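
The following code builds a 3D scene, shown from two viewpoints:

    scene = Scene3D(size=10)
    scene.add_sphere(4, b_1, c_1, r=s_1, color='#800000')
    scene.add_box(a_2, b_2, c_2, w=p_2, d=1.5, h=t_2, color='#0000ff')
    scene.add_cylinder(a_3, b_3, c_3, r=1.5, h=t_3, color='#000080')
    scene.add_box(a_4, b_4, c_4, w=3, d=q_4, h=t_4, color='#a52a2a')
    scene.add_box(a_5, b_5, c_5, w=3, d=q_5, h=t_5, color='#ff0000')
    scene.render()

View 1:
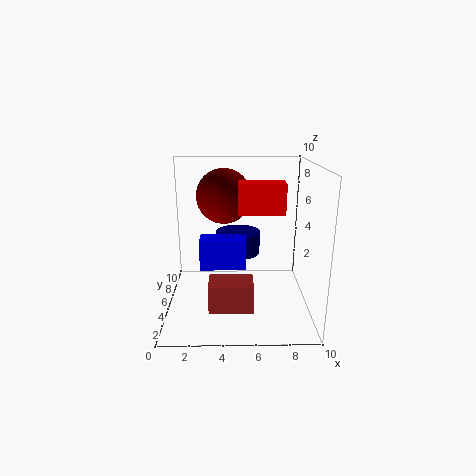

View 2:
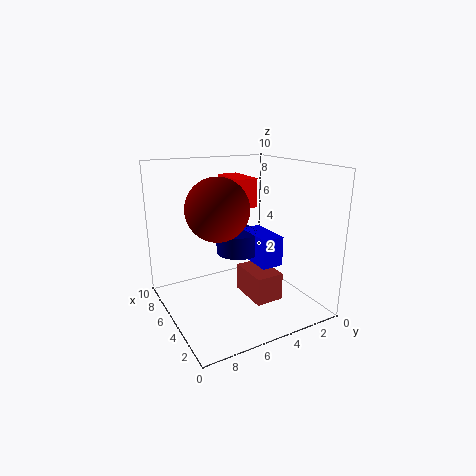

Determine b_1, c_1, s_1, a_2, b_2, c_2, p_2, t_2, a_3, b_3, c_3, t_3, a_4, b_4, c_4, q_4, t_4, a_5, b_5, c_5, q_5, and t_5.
b_1 = 7
c_1 = 7.5
s_1 = 2
a_2 = 2.5
b_2 = 3
c_2 = 3.5
p_2 = 3
t_2 = 2
a_3 = 5
b_3 = 5
c_3 = 4
t_3 = 1.5
a_4 = 3
b_4 = 2.5
c_4 = 0.5
q_4 = 2
t_4 = 2
a_5 = 5
b_5 = 3.5
c_5 = 7
q_5 = 1.5
t_5 = 2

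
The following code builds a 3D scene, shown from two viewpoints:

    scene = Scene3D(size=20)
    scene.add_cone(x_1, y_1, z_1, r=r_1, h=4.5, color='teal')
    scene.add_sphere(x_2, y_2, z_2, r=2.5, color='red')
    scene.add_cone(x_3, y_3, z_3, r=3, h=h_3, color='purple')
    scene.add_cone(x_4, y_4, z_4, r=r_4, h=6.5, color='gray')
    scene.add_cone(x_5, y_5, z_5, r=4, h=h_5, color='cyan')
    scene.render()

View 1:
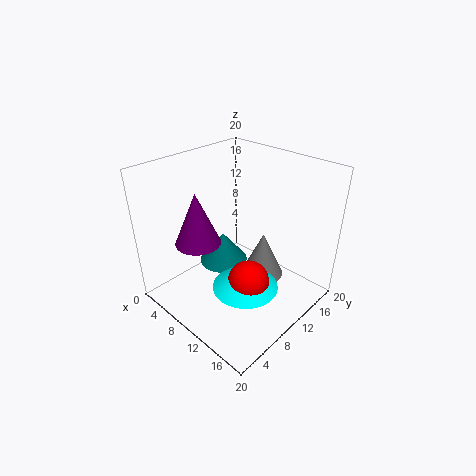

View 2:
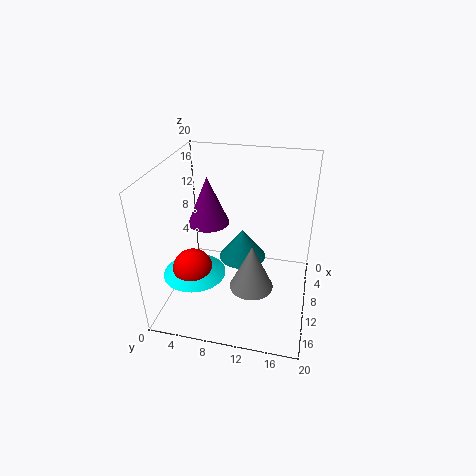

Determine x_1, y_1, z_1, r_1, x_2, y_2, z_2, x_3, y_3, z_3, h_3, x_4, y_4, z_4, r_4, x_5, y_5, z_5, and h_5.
x_1 = 7
y_1 = 10
z_1 = 5
r_1 = 3.5
x_2 = 16
y_2 = 5.5
z_2 = 8.5
x_3 = 7.5
y_3 = 5
z_3 = 10.5
h_3 = 7
x_4 = 12.5
y_4 = 12.5
z_4 = 4
r_4 = 3
x_5 = 15.5
y_5 = 5.5
z_5 = 7.5
h_5 = 3.5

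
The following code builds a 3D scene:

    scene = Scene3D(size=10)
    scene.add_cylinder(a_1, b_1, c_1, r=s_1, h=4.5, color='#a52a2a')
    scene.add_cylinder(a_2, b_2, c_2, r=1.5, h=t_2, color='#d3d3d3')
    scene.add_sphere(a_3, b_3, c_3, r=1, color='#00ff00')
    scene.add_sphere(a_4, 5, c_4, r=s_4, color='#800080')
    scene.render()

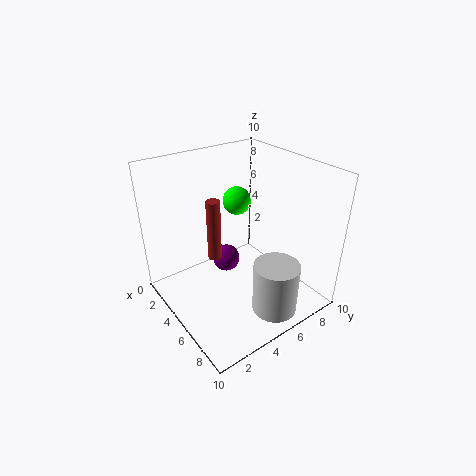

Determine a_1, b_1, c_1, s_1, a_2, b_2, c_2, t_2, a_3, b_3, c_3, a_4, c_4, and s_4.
a_1 = 3.5, b_1 = 4, c_1 = 3, s_1 = 0.5, a_2 = 8.5, b_2 = 5.5, c_2 = 1, t_2 = 3.5, a_3 = 3.5, b_3 = 6, c_3 = 7, a_4 = 3.5, c_4 = 2.5, s_4 = 1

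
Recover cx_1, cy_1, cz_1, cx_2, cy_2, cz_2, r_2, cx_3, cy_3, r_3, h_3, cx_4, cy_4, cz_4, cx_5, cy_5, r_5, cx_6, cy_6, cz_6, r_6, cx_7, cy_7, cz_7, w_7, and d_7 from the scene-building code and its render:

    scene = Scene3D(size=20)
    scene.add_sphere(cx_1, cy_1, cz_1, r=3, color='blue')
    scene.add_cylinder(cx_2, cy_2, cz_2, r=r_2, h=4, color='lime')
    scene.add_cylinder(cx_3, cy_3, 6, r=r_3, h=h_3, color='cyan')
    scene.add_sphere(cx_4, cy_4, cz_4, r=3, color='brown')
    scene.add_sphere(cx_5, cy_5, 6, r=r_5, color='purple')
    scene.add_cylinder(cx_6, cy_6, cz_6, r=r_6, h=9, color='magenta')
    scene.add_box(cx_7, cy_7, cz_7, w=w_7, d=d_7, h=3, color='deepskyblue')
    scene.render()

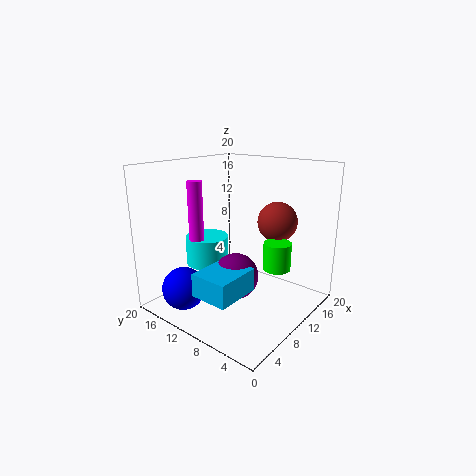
cx_1 = 4
cy_1 = 15
cz_1 = 3
cx_2 = 14
cy_2 = 6
cz_2 = 5
r_2 = 2
cx_3 = 8
cy_3 = 14
r_3 = 3
h_3 = 4
cx_4 = 17
cy_4 = 8
cz_4 = 11
cx_5 = 7
cy_5 = 8
r_5 = 3
cx_6 = 6
cy_6 = 14
cz_6 = 9
r_6 = 1
cx_7 = 1
cy_7 = 5
cz_7 = 5
w_7 = 6
d_7 = 5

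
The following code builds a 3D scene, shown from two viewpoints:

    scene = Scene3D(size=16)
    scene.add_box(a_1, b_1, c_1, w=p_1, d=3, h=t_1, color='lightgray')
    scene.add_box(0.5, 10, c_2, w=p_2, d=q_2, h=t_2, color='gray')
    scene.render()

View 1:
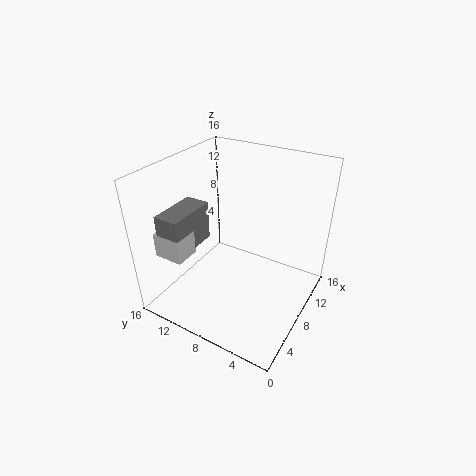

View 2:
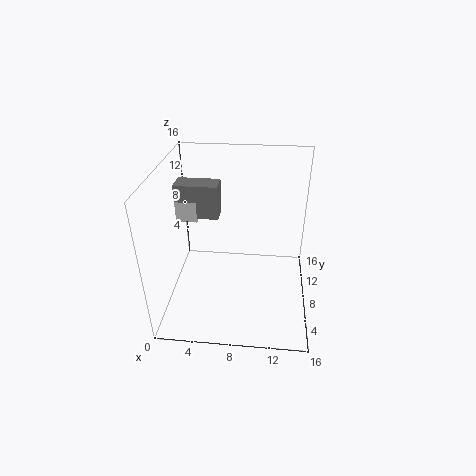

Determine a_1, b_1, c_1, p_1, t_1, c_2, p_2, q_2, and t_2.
a_1 = 0.5, b_1 = 10, c_1 = 8.5, p_1 = 2.5, t_1 = 2.5, c_2 = 9, p_2 = 5, q_2 = 2.5, t_2 = 4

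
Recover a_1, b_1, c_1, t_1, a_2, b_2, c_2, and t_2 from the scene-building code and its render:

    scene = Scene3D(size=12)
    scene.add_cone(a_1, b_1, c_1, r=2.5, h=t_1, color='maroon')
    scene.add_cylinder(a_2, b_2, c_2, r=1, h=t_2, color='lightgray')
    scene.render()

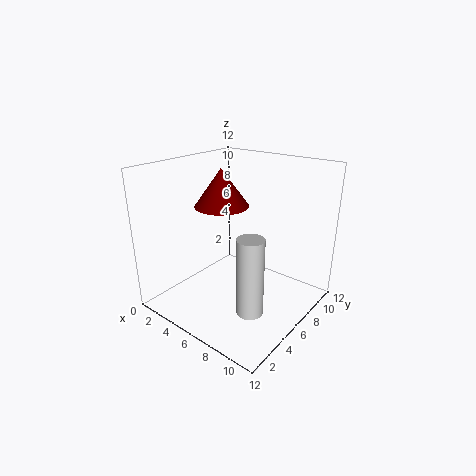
a_1 = 2.5, b_1 = 8, c_1 = 7.5, t_1 = 3.5, a_2 = 9.5, b_2 = 3, c_2 = 2, t_2 = 6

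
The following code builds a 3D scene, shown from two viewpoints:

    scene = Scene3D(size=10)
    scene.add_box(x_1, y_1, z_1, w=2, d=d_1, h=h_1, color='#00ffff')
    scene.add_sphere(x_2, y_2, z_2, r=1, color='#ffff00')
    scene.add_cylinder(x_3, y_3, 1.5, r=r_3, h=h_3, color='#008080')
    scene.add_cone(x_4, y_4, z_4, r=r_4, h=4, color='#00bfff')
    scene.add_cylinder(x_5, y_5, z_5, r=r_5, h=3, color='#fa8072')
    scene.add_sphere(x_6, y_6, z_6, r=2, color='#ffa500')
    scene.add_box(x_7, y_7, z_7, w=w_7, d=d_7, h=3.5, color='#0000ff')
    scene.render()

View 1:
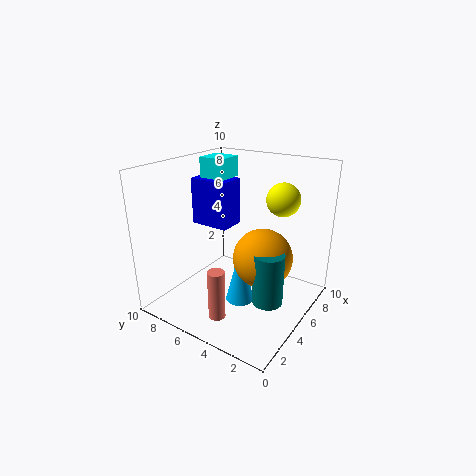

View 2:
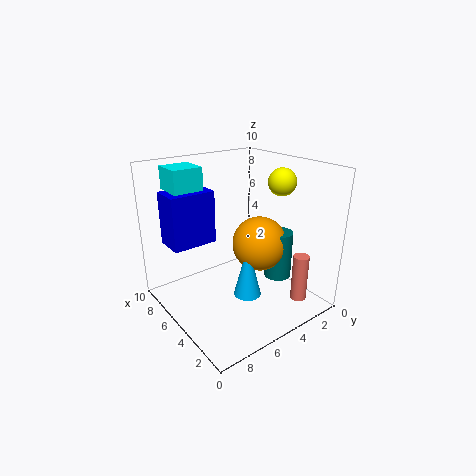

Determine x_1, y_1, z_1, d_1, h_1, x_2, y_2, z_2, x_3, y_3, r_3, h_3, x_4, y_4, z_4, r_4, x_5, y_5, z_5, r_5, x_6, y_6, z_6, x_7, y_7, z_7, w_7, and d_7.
x_1 = 6, y_1 = 7, z_1 = 8.5, d_1 = 2, h_1 = 1.5, x_2 = 4.5, y_2 = 1.5, z_2 = 8.5, x_3 = 4, y_3 = 2, r_3 = 1, h_3 = 3.5, x_4 = 4.5, y_4 = 4.5, z_4 = 0.5, r_4 = 1, x_5 = 0.5, y_5 = 3.5, z_5 = 2, r_5 = 0.5, x_6 = 5, y_6 = 3, z_6 = 4, x_7 = 5.5, y_7 = 6.5, z_7 = 5, w_7 = 2, d_7 = 3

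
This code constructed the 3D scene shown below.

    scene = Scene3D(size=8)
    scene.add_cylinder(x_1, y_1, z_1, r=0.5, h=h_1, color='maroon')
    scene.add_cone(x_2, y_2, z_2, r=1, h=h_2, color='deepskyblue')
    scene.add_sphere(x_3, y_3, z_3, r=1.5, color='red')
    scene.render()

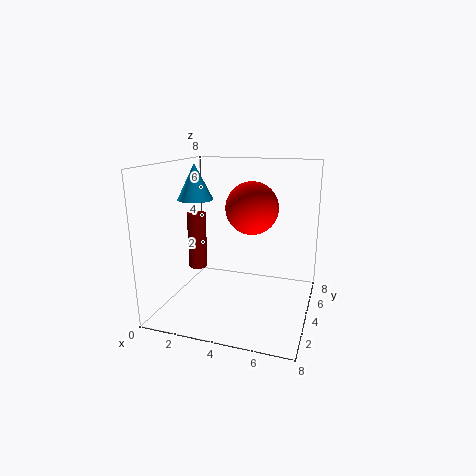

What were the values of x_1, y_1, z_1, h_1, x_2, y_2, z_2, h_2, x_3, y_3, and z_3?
x_1 = 2; y_1 = 3; z_1 = 2.5; h_1 = 3; x_2 = 1.5; y_2 = 4; z_2 = 6; h_2 = 2; x_3 = 4.5; y_3 = 5; z_3 = 5.5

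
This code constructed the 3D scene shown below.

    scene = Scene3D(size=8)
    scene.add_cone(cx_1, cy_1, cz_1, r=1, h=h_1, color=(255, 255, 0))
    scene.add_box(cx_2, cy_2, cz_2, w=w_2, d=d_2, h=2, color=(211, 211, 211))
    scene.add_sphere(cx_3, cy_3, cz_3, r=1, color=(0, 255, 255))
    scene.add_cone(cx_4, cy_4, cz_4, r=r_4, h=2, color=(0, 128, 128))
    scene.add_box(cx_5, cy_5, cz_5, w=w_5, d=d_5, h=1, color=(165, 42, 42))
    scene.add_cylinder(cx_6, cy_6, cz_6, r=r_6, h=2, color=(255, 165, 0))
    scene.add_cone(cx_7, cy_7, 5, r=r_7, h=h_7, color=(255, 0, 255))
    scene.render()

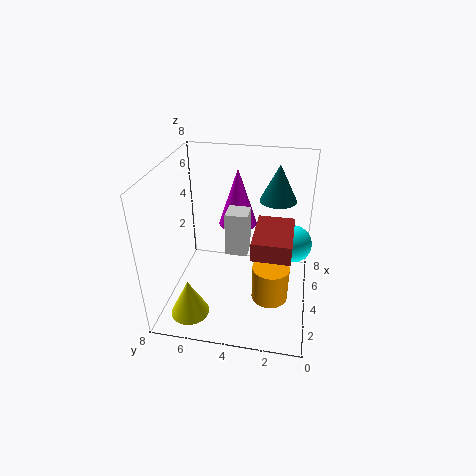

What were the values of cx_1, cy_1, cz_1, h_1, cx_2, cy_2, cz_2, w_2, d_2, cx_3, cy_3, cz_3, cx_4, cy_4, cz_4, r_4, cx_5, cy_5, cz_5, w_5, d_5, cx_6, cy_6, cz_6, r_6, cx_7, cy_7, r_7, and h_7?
cx_1 = 1, cy_1 = 6, cz_1 = 1, h_1 = 2, cx_2 = 1, cy_2 = 3, cz_2 = 5, w_2 = 1, d_2 = 1, cx_3 = 4, cy_3 = 1, cz_3 = 4, cx_4 = 5, cy_4 = 2, cz_4 = 6, r_4 = 1, cx_5 = 2, cy_5 = 1, cz_5 = 4, w_5 = 3, d_5 = 2, cx_6 = 3, cy_6 = 2, cz_6 = 1, r_6 = 1, cx_7 = 4, cy_7 = 4, r_7 = 1, h_7 = 3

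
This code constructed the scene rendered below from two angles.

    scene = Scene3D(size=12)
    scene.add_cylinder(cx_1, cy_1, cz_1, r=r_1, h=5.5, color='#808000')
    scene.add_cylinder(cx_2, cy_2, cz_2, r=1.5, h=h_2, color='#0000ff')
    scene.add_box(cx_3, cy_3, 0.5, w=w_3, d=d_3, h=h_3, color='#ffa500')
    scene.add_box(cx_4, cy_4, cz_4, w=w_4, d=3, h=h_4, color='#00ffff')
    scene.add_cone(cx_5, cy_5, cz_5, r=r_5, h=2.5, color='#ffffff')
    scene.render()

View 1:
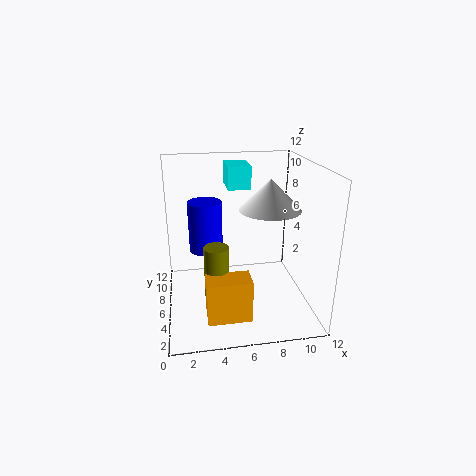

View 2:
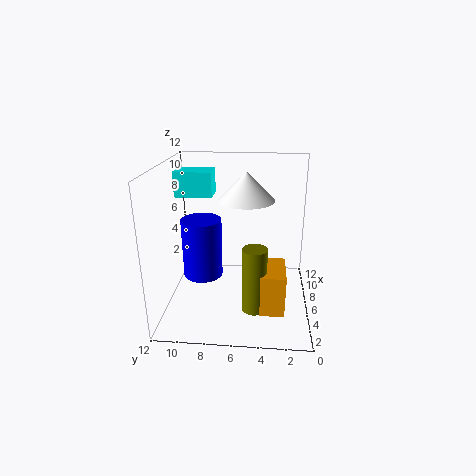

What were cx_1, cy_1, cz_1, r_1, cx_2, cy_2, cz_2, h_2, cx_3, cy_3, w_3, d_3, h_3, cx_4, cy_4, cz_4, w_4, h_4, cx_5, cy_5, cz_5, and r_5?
cx_1 = 4; cy_1 = 4.5; cz_1 = 0.5; r_1 = 1; cx_2 = 3.5; cy_2 = 8.5; cz_2 = 4; h_2 = 4.5; cx_3 = 3; cy_3 = 2; w_3 = 3.5; d_3 = 2; h_3 = 3.5; cx_4 = 5.5; cy_4 = 8; cz_4 = 9.5; w_4 = 2; h_4 = 2; cx_5 = 8.5; cy_5 = 5.5; cz_5 = 8.5; r_5 = 2.5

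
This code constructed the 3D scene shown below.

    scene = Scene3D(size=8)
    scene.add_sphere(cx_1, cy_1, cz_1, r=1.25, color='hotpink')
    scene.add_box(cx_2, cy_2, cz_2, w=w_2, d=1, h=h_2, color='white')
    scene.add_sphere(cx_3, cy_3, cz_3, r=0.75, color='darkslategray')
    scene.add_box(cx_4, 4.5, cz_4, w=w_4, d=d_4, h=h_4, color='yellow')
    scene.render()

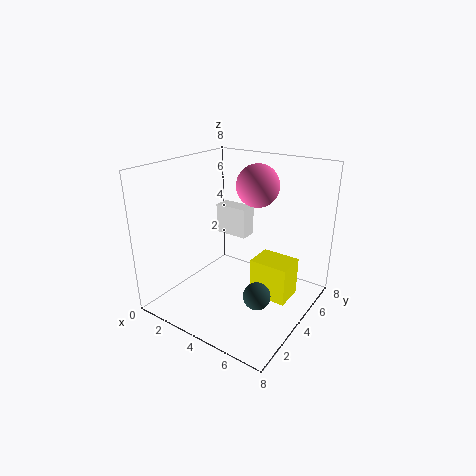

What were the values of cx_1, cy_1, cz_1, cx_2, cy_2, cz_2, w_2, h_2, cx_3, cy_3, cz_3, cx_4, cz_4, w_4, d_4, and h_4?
cx_1 = 4, cy_1 = 6, cz_1 = 6.5, cx_2 = 1.75, cy_2 = 5, cz_2 = 3.5, w_2 = 2, h_2 = 1.75, cx_3 = 5.75, cy_3 = 3.25, cz_3 = 1.25, cx_4 = 4.5, cz_4 = 0.25, w_4 = 2.25, d_4 = 1.75, h_4 = 2.25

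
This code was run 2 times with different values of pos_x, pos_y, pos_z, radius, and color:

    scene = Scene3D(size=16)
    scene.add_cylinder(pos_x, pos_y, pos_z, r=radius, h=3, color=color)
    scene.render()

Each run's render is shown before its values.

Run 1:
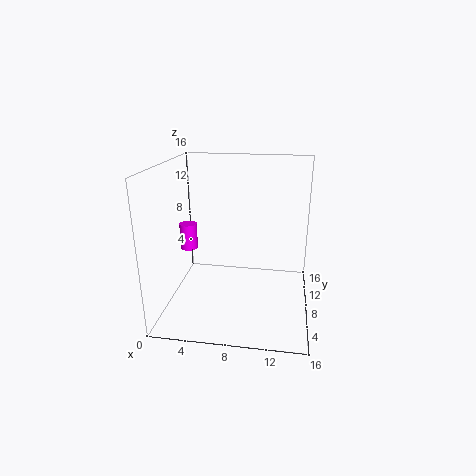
pos_x = 2, pos_y = 9, pos_z = 6, radius = 1, color = 'magenta'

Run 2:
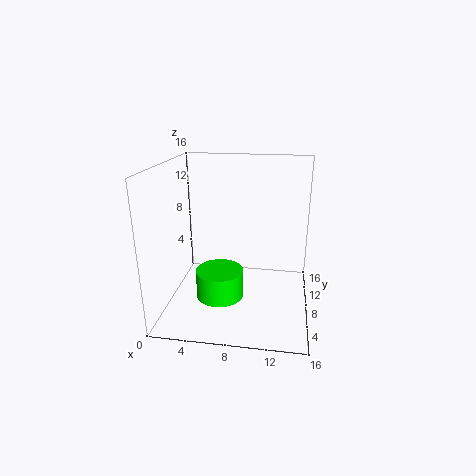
pos_x = 6.5, pos_y = 5, pos_z = 2.5, radius = 2.5, color = 'lime'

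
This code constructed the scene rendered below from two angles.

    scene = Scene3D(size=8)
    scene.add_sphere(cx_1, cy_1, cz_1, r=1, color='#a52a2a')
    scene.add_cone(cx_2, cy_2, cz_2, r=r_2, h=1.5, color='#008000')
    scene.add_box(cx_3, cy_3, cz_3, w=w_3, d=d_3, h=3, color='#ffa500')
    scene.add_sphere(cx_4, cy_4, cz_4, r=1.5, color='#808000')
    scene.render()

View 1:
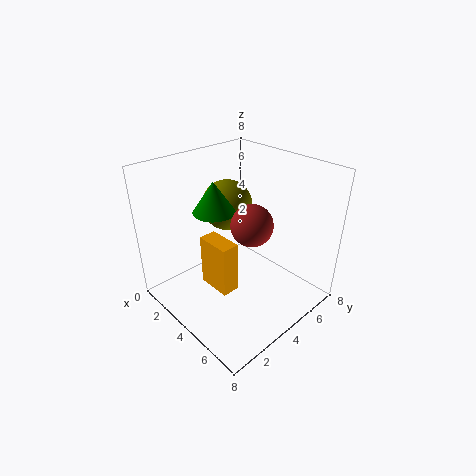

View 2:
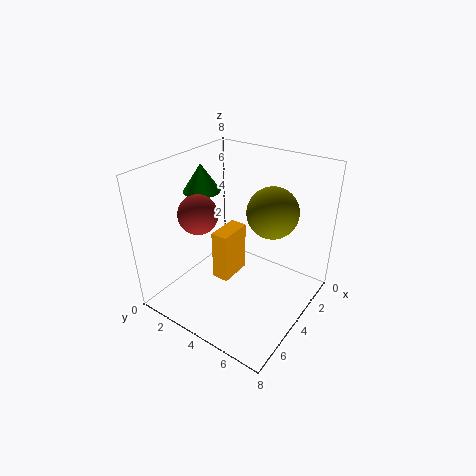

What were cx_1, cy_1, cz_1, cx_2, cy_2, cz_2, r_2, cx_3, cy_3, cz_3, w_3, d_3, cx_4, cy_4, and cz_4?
cx_1 = 6, cy_1 = 3, cz_1 = 6, cx_2 = 4.5, cy_2 = 2, cz_2 = 6.5, r_2 = 1, cx_3 = 2.5, cy_3 = 2.5, cz_3 = 1, w_3 = 2, d_3 = 1, cx_4 = 2, cy_4 = 5, cz_4 = 5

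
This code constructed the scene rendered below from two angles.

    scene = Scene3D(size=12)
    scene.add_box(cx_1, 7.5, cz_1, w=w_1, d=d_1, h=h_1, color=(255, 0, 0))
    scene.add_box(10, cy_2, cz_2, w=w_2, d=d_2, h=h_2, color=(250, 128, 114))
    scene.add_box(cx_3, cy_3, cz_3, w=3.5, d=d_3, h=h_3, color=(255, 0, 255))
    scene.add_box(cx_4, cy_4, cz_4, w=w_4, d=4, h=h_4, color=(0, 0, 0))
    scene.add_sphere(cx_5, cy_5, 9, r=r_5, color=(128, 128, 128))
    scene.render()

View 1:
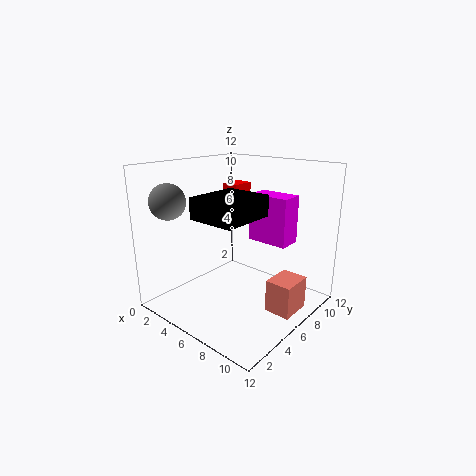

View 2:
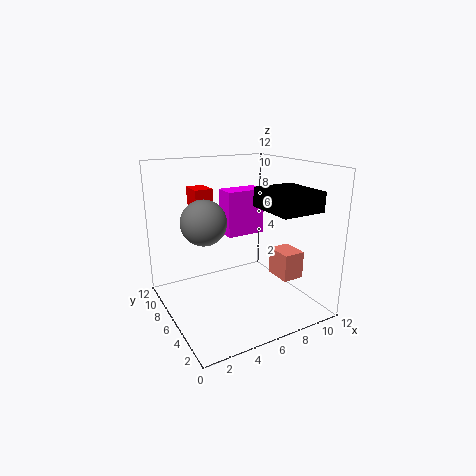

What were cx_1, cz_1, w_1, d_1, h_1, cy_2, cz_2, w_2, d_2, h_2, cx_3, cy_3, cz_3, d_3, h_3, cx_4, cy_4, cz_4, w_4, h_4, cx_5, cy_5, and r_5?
cx_1 = 3; cz_1 = 8.5; w_1 = 1.5; d_1 = 2; h_1 = 1.5; cy_2 = 4.5; cz_2 = 1.5; w_2 = 2; d_2 = 2.5; h_2 = 2.5; cx_3 = 6; cy_3 = 7.5; cz_3 = 5.5; d_3 = 2; h_3 = 4; cx_4 = 6.5; cy_4 = 0.5; cz_4 = 9; w_4 = 3.5; h_4 = 1.5; cx_5 = 1.5; cy_5 = 2.5; r_5 = 1.5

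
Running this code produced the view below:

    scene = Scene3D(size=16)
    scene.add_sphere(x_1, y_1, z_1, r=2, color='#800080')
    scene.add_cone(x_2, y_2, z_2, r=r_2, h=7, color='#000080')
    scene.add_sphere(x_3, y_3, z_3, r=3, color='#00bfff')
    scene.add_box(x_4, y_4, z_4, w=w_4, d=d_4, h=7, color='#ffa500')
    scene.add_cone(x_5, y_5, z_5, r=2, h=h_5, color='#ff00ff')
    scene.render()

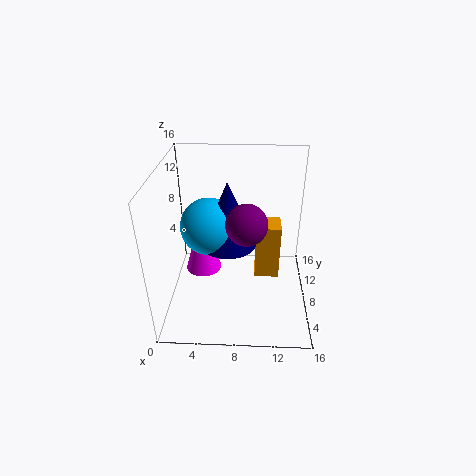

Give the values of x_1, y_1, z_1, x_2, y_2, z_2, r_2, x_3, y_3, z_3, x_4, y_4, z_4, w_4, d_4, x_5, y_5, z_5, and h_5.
x_1 = 9, y_1 = 4, z_1 = 12, x_2 = 7, y_2 = 7, z_2 = 8, r_2 = 3, x_3 = 5, y_3 = 7, z_3 = 10, x_4 = 10, y_4 = 10, z_4 = 1, w_4 = 3, d_4 = 3, x_5 = 4, y_5 = 8, z_5 = 4, h_5 = 7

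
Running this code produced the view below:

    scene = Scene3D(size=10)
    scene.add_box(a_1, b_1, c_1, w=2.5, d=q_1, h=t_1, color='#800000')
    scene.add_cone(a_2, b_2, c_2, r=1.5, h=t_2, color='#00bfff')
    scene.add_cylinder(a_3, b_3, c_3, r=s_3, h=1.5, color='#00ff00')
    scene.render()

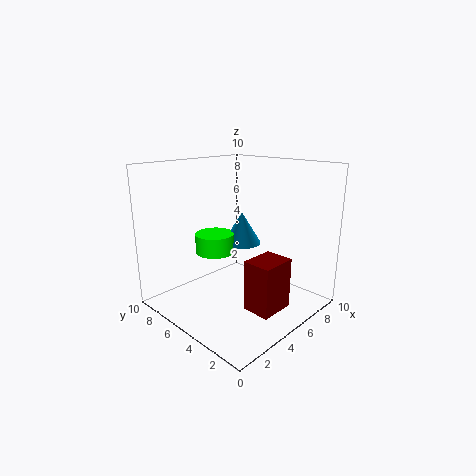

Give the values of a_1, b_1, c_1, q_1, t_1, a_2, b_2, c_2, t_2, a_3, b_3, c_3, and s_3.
a_1 = 4
b_1 = 1.5
c_1 = 0.5
q_1 = 2
t_1 = 3.5
a_2 = 7.5
b_2 = 7
c_2 = 3.5
t_2 = 2.5
a_3 = 5.5
b_3 = 8
c_3 = 3
s_3 = 1.5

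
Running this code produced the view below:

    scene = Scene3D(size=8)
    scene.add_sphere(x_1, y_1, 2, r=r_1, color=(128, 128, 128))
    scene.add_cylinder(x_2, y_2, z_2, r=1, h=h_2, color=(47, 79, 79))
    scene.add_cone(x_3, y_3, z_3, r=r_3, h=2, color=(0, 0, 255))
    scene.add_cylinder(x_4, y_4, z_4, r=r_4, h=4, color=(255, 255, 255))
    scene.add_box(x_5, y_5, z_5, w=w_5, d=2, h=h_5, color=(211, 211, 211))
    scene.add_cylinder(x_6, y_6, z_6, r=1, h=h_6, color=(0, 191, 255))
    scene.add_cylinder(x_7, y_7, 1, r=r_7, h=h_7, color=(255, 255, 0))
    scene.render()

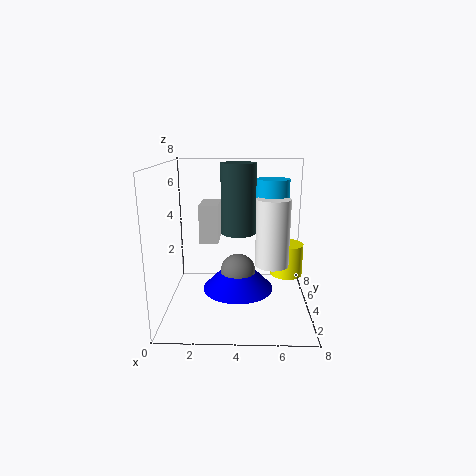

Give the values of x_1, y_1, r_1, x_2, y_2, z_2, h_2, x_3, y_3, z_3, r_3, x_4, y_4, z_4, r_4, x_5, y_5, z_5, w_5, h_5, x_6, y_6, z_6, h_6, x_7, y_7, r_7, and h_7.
x_1 = 4; y_1 = 4; r_1 = 1; x_2 = 4; y_2 = 5; z_2 = 4; h_2 = 4; x_3 = 4; y_3 = 4; z_3 = 1; r_3 = 2; x_4 = 6; y_4 = 5; z_4 = 2; r_4 = 1; x_5 = 2; y_5 = 3; z_5 = 4; w_5 = 1; h_5 = 2; x_6 = 6; y_6 = 6; z_6 = 4; h_6 = 3; x_7 = 7; y_7 = 6; r_7 = 1; h_7 = 2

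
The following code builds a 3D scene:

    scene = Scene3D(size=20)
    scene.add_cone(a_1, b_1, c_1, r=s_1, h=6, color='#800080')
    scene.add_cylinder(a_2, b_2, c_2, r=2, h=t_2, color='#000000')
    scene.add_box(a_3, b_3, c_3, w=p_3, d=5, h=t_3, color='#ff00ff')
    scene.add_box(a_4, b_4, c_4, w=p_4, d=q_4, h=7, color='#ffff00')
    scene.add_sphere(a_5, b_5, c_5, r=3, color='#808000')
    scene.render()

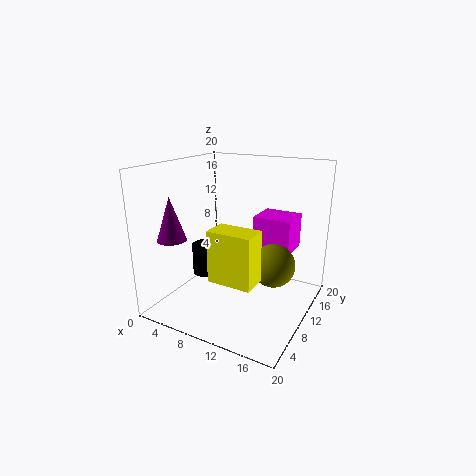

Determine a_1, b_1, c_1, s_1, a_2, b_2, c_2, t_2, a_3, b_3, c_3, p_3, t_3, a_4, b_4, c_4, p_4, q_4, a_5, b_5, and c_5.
a_1 = 2.5; b_1 = 5; c_1 = 10; s_1 = 2; a_2 = 4.5; b_2 = 10; c_2 = 3.5; t_2 = 4.5; a_3 = 11; b_3 = 12.5; c_3 = 7.5; p_3 = 5.5; t_3 = 5; a_4 = 8.5; b_4 = 4.5; c_4 = 5.5; p_4 = 6; q_4 = 3.5; a_5 = 15; b_5 = 11; c_5 = 6.5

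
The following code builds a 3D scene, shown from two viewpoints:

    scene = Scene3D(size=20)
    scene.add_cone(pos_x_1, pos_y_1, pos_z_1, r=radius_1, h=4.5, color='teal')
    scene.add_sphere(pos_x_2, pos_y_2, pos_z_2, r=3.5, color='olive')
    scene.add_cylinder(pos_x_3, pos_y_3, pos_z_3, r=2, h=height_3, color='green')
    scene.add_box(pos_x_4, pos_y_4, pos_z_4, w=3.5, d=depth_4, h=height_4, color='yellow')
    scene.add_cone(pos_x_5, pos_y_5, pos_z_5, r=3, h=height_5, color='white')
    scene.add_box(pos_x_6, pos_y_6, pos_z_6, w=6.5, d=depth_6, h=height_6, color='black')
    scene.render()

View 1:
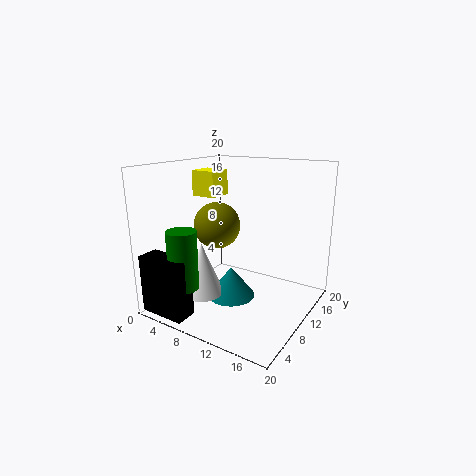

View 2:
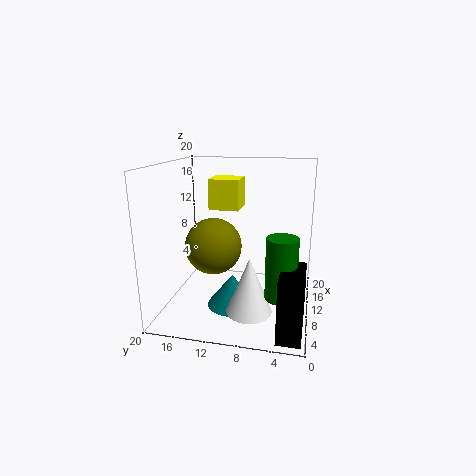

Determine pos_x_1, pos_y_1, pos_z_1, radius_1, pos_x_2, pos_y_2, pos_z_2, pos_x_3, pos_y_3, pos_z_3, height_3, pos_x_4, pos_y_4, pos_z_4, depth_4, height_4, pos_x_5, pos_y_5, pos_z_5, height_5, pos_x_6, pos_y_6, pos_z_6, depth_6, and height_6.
pos_x_1 = 8.5
pos_y_1 = 10.5
pos_z_1 = 0.5
radius_1 = 3.5
pos_x_2 = 5
pos_y_2 = 12
pos_z_2 = 10.5
pos_x_3 = 5.5
pos_y_3 = 3.5
pos_z_3 = 4
height_3 = 8
pos_x_4 = 3.5
pos_y_4 = 8.5
pos_z_4 = 15.5
depth_4 = 3.5
height_4 = 3.5
pos_x_5 = 5.5
pos_y_5 = 7.5
pos_z_5 = 1.5
height_5 = 7.5
pos_x_6 = 0.5
pos_y_6 = 0.5
pos_z_6 = 0.5
depth_6 = 3
height_6 = 8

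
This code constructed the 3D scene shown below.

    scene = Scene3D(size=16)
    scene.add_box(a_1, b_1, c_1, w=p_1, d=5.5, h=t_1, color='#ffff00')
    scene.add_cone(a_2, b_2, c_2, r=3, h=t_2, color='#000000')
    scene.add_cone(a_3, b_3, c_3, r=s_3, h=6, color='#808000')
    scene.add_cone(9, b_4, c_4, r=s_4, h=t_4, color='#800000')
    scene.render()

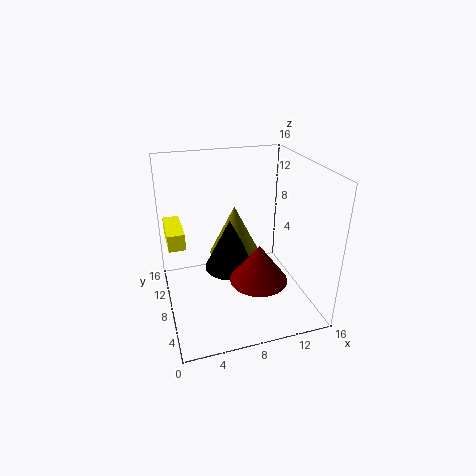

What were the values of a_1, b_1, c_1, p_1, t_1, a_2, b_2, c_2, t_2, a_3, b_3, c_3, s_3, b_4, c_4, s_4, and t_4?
a_1 = 0.5, b_1 = 10.5, c_1 = 6, p_1 = 2, t_1 = 2, a_2 = 7.5, b_2 = 9.5, c_2 = 3.5, t_2 = 6, a_3 = 8.5, b_3 = 11, c_3 = 4.5, s_3 = 3, b_4 = 4, c_4 = 5, s_4 = 3, t_4 = 4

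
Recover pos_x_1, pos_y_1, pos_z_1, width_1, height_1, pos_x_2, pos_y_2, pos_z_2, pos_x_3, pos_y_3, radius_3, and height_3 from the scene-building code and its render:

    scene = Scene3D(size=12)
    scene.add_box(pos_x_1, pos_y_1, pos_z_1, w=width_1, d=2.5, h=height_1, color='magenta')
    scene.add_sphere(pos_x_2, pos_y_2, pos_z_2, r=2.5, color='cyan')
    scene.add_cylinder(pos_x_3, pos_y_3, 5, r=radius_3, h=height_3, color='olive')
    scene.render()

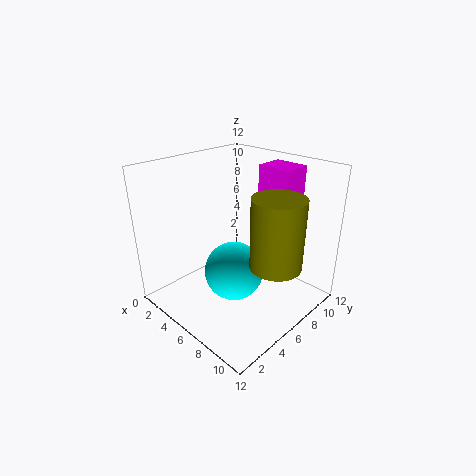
pos_x_1 = 5.5
pos_y_1 = 9
pos_z_1 = 7
width_1 = 3
height_1 = 4.5
pos_x_2 = 6
pos_y_2 = 5.5
pos_z_2 = 3
pos_x_3 = 10
pos_y_3 = 6
radius_3 = 2
height_3 = 5.5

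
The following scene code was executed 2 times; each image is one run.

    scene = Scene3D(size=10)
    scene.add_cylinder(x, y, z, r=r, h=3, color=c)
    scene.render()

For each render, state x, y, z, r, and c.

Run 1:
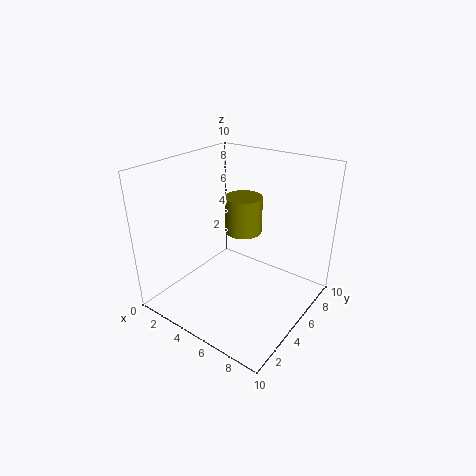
x = 3, y = 8.5, z = 3.5, r = 1.5, c = 'olive'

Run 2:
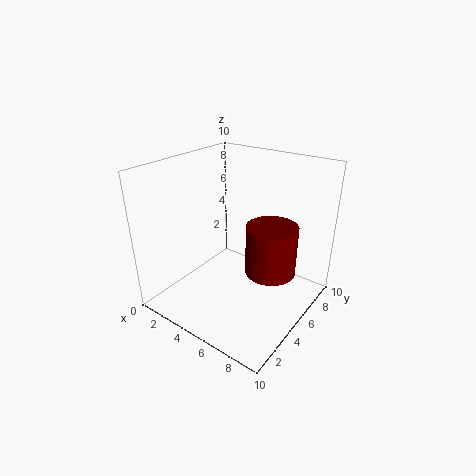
x = 8.5, y = 3.5, z = 4.5, r = 1.5, c = 'maroon'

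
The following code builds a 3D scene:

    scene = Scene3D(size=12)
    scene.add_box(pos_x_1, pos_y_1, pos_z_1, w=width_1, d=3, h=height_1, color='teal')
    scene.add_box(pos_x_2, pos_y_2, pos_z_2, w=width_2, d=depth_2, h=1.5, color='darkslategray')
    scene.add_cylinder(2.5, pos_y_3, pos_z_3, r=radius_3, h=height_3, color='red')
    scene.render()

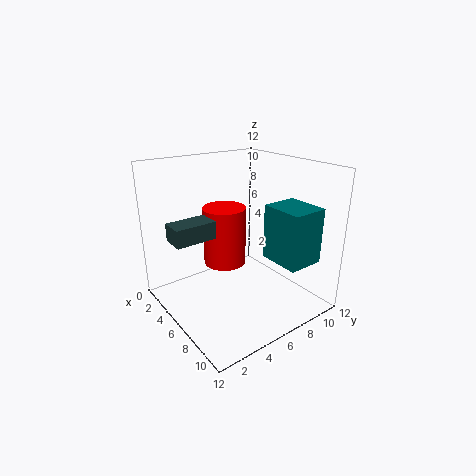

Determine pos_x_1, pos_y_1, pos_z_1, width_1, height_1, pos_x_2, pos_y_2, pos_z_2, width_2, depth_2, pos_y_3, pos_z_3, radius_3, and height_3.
pos_x_1 = 7.5
pos_y_1 = 7.5
pos_z_1 = 4.5
width_1 = 3.5
height_1 = 4.5
pos_x_2 = 3
pos_y_2 = 1
pos_z_2 = 6
width_2 = 2
depth_2 = 3.5
pos_y_3 = 7
pos_z_3 = 2
radius_3 = 2
height_3 = 5.5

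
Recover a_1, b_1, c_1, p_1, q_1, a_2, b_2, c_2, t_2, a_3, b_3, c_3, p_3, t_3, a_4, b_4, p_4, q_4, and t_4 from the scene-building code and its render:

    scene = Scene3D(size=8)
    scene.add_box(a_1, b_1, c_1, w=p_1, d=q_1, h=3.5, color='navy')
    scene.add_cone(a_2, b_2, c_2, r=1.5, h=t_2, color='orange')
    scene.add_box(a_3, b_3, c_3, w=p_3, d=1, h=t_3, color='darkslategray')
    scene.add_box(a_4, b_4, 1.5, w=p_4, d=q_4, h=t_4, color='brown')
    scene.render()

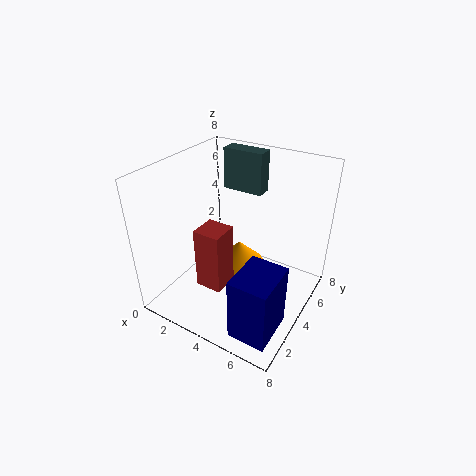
a_1 = 5.5; b_1 = 0.5; c_1 = 0.5; p_1 = 2; q_1 = 2.5; a_2 = 3.5; b_2 = 5; c_2 = 1.5; t_2 = 1.5; a_3 = 1.5; b_3 = 6.5; c_3 = 5.5; p_3 = 2.5; t_3 = 2.5; a_4 = 2.5; b_4 = 2; p_4 = 1.5; q_4 = 1.5; t_4 = 3.5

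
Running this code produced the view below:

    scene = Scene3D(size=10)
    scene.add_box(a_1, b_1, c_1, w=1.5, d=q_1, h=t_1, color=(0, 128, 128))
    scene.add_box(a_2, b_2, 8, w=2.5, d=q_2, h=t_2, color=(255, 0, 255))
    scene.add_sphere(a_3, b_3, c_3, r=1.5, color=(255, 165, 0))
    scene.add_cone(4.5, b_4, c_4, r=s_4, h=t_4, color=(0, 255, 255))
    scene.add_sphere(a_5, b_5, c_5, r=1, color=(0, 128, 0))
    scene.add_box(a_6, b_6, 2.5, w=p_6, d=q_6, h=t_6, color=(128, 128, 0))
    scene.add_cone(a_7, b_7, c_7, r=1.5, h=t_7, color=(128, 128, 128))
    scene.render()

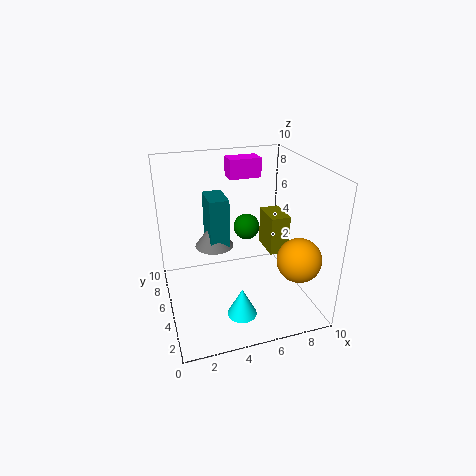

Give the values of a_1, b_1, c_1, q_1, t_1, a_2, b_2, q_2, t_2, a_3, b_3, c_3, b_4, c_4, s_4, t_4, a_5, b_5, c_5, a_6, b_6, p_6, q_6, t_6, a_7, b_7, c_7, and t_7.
a_1 = 3.5; b_1 = 7; c_1 = 3; q_1 = 2.5; t_1 = 4; a_2 = 5.5; b_2 = 8.5; q_2 = 1.5; t_2 = 1.5; a_3 = 8.5; b_3 = 2.5; c_3 = 4; b_4 = 2.5; c_4 = 0.5; s_4 = 1; t_4 = 2; a_5 = 6.5; b_5 = 7.5; c_5 = 4.5; a_6 = 8; b_6 = 6; p_6 = 1.5; q_6 = 2.5; t_6 = 3; a_7 = 4; b_7 = 8; c_7 = 3; t_7 = 2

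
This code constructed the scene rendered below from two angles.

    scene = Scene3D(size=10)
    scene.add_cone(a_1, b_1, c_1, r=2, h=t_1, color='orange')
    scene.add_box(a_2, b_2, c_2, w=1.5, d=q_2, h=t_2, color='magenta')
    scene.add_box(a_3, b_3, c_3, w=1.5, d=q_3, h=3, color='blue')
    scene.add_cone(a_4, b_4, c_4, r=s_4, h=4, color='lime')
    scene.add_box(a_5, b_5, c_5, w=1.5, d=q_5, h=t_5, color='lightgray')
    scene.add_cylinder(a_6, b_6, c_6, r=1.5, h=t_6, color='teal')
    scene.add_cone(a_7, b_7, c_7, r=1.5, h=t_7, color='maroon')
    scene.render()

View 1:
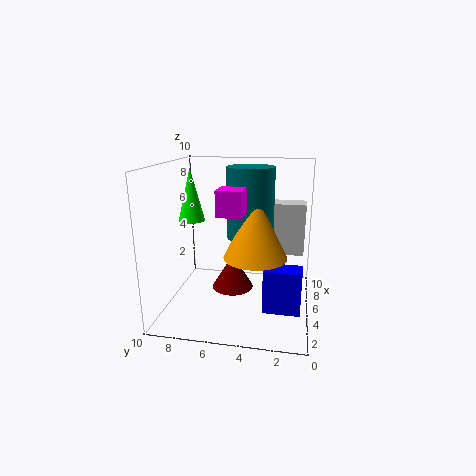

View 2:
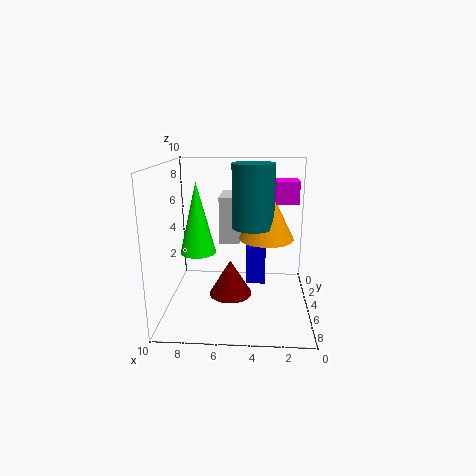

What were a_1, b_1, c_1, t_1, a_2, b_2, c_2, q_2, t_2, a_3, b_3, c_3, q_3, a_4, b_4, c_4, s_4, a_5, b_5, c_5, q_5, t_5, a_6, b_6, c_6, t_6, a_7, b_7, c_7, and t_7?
a_1 = 3, b_1 = 3.5, c_1 = 4.5, t_1 = 4, a_2 = 1, b_2 = 4, c_2 = 7.5, q_2 = 1.5, t_2 = 1.5, a_3 = 3, b_3 = 0.5, c_3 = 0.5, q_3 = 2.5, a_4 = 7, b_4 = 9, c_4 = 5.5, s_4 = 1, a_5 = 5, b_5 = 0.5, c_5 = 4, q_5 = 3, t_5 = 3.5, a_6 = 4, b_6 = 4, c_6 = 5.5, t_6 = 4.5, a_7 = 5.5, b_7 = 5.5, c_7 = 1, t_7 = 2.5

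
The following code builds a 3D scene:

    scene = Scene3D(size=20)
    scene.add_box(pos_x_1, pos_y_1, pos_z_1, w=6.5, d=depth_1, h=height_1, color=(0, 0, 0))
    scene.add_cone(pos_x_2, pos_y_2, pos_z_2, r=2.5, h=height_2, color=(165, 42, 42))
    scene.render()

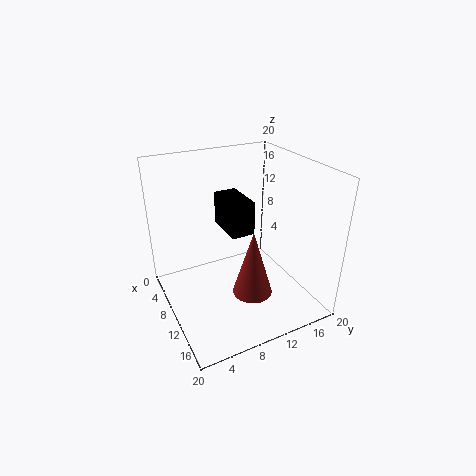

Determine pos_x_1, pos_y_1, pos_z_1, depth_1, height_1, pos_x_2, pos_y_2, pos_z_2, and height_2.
pos_x_1 = 2
pos_y_1 = 10
pos_z_1 = 9
depth_1 = 3.5
height_1 = 5
pos_x_2 = 16
pos_y_2 = 9
pos_z_2 = 5.5
height_2 = 8.5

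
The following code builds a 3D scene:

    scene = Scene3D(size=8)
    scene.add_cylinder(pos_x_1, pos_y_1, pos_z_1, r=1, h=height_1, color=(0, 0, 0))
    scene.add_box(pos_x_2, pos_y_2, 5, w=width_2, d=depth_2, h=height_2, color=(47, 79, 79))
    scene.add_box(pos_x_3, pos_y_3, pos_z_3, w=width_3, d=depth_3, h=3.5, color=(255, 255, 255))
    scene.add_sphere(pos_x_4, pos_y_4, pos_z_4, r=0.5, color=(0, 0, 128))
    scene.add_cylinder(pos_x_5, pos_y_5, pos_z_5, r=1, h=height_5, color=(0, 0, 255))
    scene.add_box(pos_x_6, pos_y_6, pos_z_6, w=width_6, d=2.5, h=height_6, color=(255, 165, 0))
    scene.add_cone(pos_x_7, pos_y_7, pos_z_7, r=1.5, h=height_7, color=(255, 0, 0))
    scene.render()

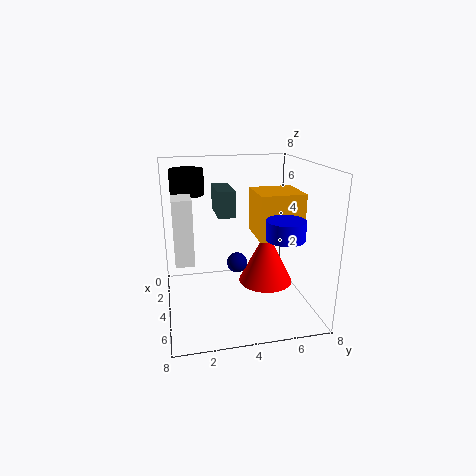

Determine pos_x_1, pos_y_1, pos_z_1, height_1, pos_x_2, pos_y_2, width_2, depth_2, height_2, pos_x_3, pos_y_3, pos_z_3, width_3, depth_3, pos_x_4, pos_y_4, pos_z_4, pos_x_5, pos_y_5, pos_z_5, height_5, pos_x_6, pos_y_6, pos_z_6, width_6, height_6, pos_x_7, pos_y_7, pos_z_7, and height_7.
pos_x_1 = 1.5, pos_y_1 = 1.5, pos_z_1 = 6, height_1 = 1.5, pos_x_2 = 1, pos_y_2 = 3, width_2 = 2.5, depth_2 = 1, height_2 = 1.5, pos_x_3 = 3.5, pos_y_3 = 0.5, pos_z_3 = 3, width_3 = 1.5, depth_3 = 1, pos_x_4 = 6, pos_y_4 = 3.5, pos_z_4 = 3.5, pos_x_5 = 6, pos_y_5 = 6, pos_z_5 = 4.5, height_5 = 1, pos_x_6 = 2.5, pos_y_6 = 5, pos_z_6 = 4, width_6 = 2.5, height_6 = 2.5, pos_x_7 = 4.5, pos_y_7 = 5.5, pos_z_7 = 1.5, height_7 = 3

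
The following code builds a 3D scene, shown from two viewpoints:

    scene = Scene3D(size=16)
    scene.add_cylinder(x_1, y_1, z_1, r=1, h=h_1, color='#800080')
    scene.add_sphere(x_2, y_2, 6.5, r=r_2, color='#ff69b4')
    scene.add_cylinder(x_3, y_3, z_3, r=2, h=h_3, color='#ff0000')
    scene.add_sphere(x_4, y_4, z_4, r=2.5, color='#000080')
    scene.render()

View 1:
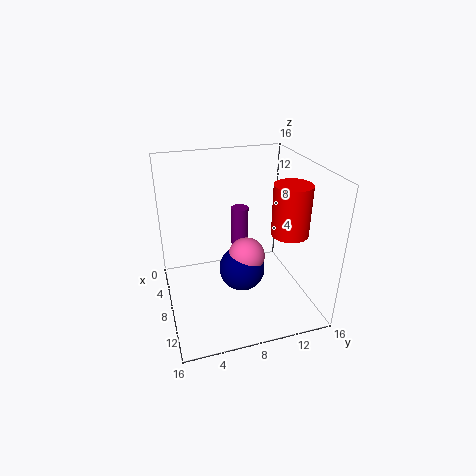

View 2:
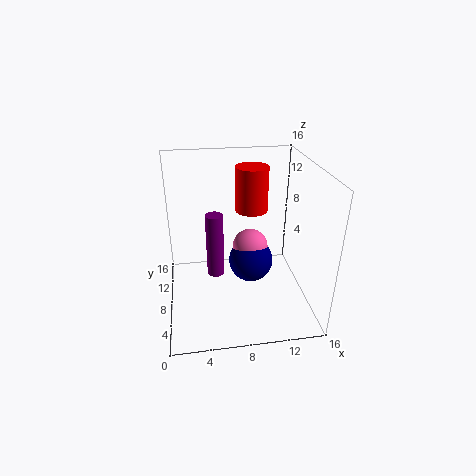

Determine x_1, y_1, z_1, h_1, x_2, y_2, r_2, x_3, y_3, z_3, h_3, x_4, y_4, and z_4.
x_1 = 5.5; y_1 = 9; z_1 = 3; h_1 = 7.5; x_2 = 9.5; y_2 = 8.5; r_2 = 2; x_3 = 10.5; y_3 = 13; z_3 = 9; h_3 = 5.5; x_4 = 9.5; y_4 = 8; z_4 = 5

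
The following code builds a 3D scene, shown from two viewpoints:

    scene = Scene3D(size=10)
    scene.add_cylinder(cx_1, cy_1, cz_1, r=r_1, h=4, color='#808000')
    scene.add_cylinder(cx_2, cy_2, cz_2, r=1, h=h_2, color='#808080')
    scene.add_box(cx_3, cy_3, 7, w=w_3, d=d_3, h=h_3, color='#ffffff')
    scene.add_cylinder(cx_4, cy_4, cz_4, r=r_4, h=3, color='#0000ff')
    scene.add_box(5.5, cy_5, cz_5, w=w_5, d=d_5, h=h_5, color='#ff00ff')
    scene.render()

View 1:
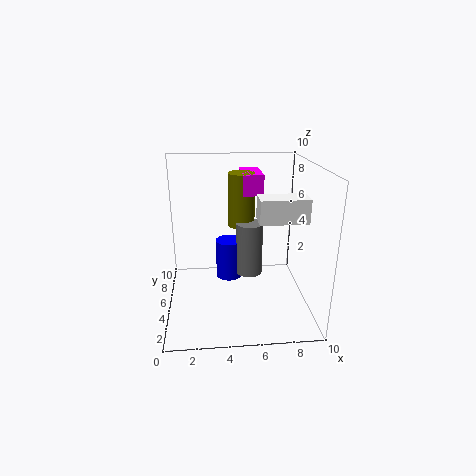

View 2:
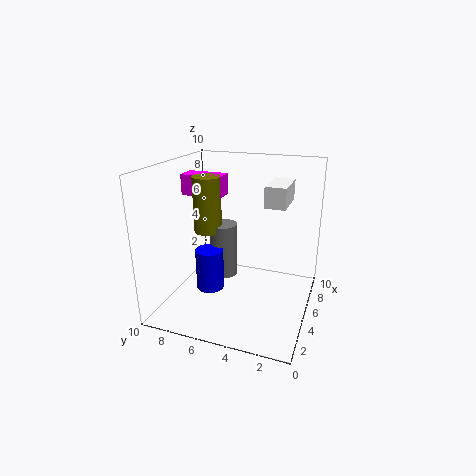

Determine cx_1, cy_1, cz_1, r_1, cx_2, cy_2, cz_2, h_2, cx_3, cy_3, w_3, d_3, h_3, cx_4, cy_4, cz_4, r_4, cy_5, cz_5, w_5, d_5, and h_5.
cx_1 = 5.5
cy_1 = 7.5
cz_1 = 5
r_1 = 1
cx_2 = 6
cy_2 = 6.5
cz_2 = 1.5
h_2 = 4
cx_3 = 6
cy_3 = 2
w_3 = 3
d_3 = 1.5
h_3 = 1.5
cx_4 = 4.5
cy_4 = 7
cz_4 = 1
r_4 = 1
cy_5 = 6.5
cz_5 = 7.5
w_5 = 1.5
d_5 = 3
h_5 = 1.5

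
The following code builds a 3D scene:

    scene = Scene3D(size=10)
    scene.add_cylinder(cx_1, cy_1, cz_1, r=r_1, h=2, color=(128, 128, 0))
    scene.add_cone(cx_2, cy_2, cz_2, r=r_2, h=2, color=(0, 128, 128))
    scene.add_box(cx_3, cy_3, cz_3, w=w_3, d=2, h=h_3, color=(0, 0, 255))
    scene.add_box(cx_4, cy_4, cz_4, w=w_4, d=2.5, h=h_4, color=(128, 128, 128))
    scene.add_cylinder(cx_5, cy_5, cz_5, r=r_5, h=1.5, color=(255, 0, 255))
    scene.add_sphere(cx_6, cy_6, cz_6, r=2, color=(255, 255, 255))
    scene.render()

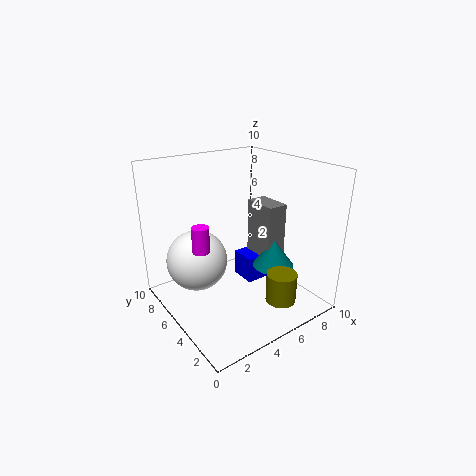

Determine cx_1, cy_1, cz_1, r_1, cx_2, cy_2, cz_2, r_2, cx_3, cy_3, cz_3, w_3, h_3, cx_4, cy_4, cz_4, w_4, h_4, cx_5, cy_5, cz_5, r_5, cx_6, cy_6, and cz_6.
cx_1 = 6; cy_1 = 1.5; cz_1 = 1.5; r_1 = 1; cx_2 = 7.5; cy_2 = 4; cz_2 = 2.5; r_2 = 1.5; cx_3 = 6.5; cy_3 = 5.5; cz_3 = 0.5; w_3 = 2.5; h_3 = 2; cx_4 = 7; cy_4 = 4; cz_4 = 3; w_4 = 1.5; h_4 = 4; cx_5 = 1; cy_5 = 3; cz_5 = 6; r_5 = 0.5; cx_6 = 2; cy_6 = 5.5; cz_6 = 4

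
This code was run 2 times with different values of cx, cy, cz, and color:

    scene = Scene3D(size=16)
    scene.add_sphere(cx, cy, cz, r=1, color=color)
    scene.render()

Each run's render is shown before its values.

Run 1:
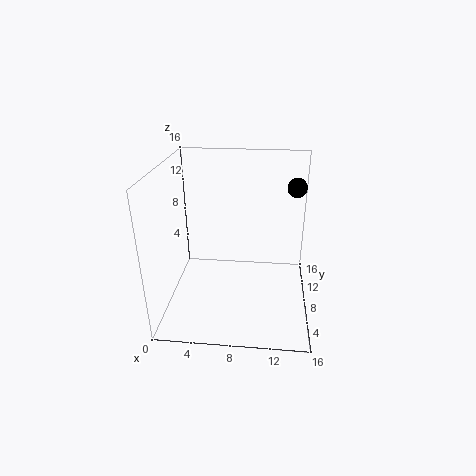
cx = 14
cy = 8
cz = 14
color = 'black'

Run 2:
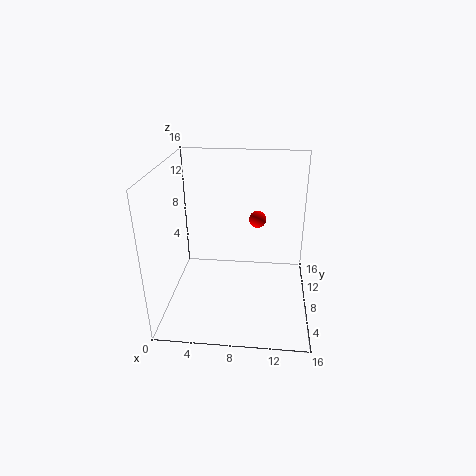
cx = 10
cy = 11
cz = 9
color = 'red'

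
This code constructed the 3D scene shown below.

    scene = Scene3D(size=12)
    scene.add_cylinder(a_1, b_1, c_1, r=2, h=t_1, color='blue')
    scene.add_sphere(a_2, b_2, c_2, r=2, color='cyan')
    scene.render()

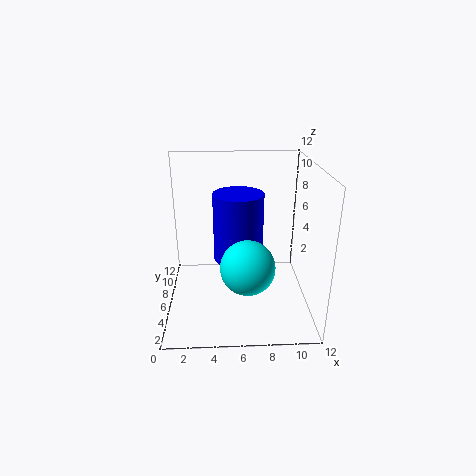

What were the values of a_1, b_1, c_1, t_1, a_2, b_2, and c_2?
a_1 = 6, b_1 = 5.5, c_1 = 4.5, t_1 = 5.5, a_2 = 6.5, b_2 = 2, c_2 = 5.5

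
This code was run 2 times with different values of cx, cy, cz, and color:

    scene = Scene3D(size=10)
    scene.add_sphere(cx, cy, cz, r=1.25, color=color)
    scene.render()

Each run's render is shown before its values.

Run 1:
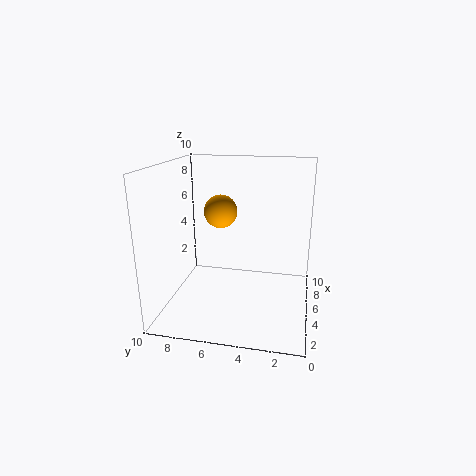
cx = 7
cy = 6.75
cz = 6.25
color = 'orange'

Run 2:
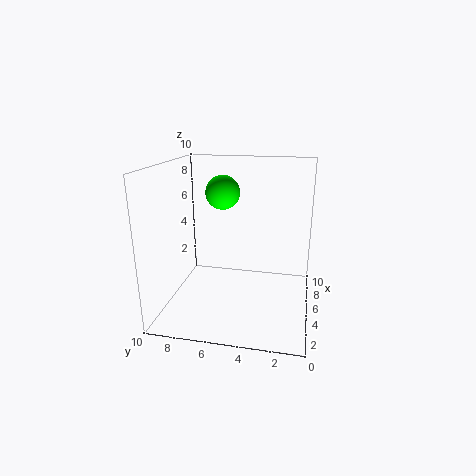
cx = 6.75
cy = 6.5
cz = 7.75
color = 'lime'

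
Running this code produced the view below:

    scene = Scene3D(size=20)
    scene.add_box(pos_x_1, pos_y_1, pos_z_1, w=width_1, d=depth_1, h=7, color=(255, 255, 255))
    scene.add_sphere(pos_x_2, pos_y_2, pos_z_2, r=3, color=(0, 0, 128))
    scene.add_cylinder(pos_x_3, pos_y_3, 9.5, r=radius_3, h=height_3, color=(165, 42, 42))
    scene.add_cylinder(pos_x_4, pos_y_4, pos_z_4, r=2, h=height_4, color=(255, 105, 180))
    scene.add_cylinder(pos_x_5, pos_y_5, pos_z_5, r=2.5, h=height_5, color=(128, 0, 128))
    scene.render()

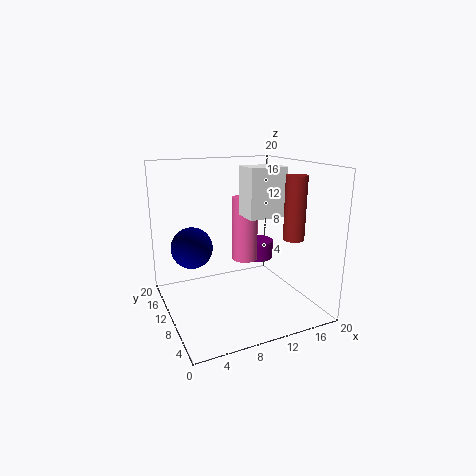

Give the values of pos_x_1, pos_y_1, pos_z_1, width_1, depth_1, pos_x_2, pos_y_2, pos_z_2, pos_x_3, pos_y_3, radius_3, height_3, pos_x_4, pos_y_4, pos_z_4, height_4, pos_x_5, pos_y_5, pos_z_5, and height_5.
pos_x_1 = 11.5; pos_y_1 = 9; pos_z_1 = 12.5; width_1 = 5.5; depth_1 = 4; pos_x_2 = 4.5; pos_y_2 = 14; pos_z_2 = 8; pos_x_3 = 17.5; pos_y_3 = 7.5; radius_3 = 1.5; height_3 = 9; pos_x_4 = 13.5; pos_y_4 = 15; pos_z_4 = 4.5; height_4 = 10; pos_x_5 = 17; pos_y_5 = 17; pos_z_5 = 3.5; height_5 = 3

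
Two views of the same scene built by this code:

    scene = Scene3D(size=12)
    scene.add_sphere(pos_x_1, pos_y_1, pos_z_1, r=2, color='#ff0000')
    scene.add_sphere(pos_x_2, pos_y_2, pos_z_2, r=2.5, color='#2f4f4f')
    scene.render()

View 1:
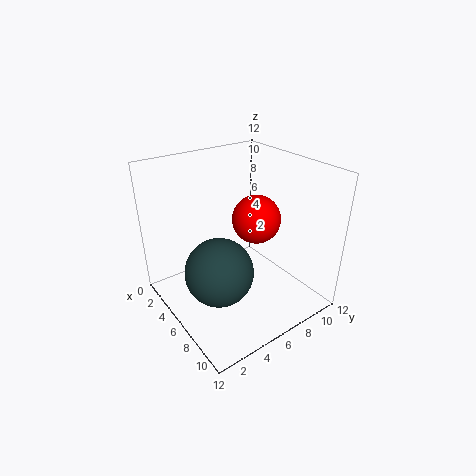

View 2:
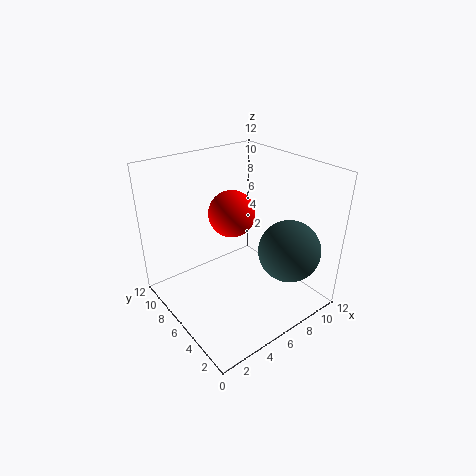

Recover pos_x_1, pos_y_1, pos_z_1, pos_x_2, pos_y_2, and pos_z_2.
pos_x_1 = 6.5
pos_y_1 = 7.5
pos_z_1 = 7.5
pos_x_2 = 8.5
pos_y_2 = 2.5
pos_z_2 = 5.5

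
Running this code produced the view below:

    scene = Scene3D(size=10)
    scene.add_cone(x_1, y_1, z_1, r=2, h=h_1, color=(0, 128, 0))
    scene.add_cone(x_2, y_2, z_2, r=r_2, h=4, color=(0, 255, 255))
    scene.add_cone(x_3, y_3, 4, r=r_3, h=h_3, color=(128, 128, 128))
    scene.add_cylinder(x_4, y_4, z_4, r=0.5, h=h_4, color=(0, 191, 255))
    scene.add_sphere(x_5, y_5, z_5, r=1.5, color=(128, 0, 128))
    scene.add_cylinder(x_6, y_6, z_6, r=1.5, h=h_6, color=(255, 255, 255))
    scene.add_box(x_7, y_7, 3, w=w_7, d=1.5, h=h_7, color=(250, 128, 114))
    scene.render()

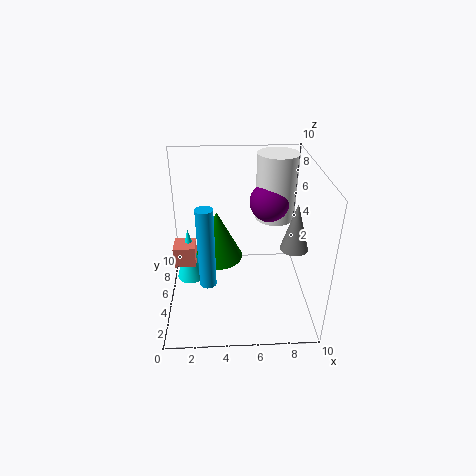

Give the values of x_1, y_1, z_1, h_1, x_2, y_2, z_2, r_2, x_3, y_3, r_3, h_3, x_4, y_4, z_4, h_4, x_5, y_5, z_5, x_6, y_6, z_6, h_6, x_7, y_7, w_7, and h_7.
x_1 = 3.5; y_1 = 8; z_1 = 1.5; h_1 = 4; x_2 = 1.5; y_2 = 5.5; z_2 = 1.5; r_2 = 1; x_3 = 9; y_3 = 5; r_3 = 1; h_3 = 3.5; x_4 = 3; y_4 = 1.5; z_4 = 4; h_4 = 5; x_5 = 7.5; y_5 = 7.5; z_5 = 6.5; x_6 = 8; y_6 = 8; z_6 = 5; h_6 = 5; x_7 = 0.5; y_7 = 4.5; w_7 = 1.5; h_7 = 1.5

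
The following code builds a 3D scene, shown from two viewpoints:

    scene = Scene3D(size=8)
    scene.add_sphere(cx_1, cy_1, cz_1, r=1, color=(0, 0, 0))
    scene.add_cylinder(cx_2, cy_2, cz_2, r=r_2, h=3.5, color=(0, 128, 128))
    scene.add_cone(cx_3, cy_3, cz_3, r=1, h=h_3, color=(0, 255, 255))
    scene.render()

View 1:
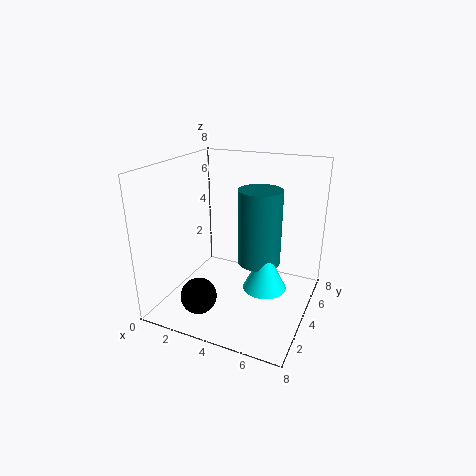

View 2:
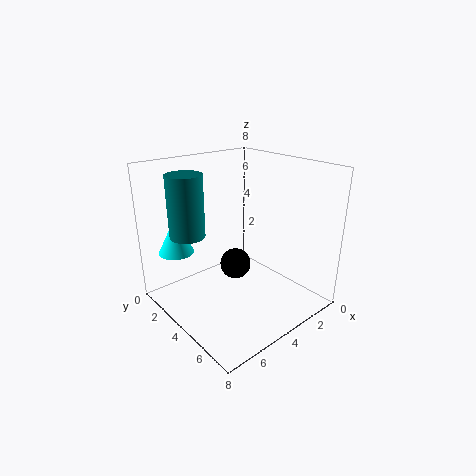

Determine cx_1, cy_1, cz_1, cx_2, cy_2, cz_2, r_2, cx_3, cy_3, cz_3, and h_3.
cx_1 = 2.5, cy_1 = 2, cz_1 = 1, cx_2 = 6, cy_2 = 2, cz_2 = 4, r_2 = 1, cx_3 = 6.5, cy_3 = 1.5, cz_3 = 3, h_3 = 2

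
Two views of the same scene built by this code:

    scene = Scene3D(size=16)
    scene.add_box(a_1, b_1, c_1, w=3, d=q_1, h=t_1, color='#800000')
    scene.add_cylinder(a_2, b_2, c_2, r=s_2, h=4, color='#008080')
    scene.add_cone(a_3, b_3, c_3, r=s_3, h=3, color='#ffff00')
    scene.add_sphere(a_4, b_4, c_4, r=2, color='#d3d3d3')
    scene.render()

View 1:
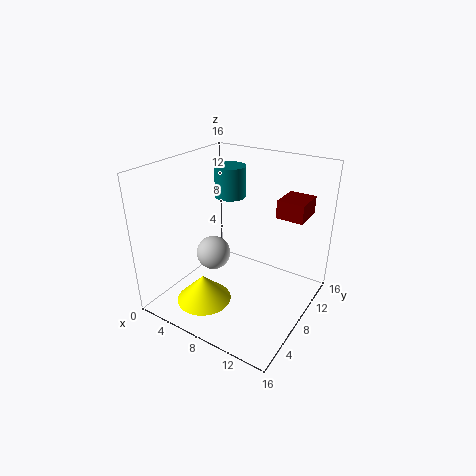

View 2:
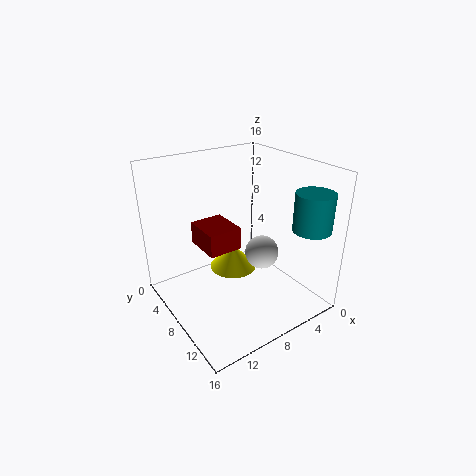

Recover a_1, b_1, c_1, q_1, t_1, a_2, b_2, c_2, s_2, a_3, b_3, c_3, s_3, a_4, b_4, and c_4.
a_1 = 11.5; b_1 = 10; c_1 = 10.5; q_1 = 3.5; t_1 = 2; a_2 = 3; b_2 = 14; c_2 = 10; s_2 = 2; a_3 = 6; b_3 = 4; c_3 = 1.5; s_3 = 3; a_4 = 4.5; b_4 = 8; c_4 = 5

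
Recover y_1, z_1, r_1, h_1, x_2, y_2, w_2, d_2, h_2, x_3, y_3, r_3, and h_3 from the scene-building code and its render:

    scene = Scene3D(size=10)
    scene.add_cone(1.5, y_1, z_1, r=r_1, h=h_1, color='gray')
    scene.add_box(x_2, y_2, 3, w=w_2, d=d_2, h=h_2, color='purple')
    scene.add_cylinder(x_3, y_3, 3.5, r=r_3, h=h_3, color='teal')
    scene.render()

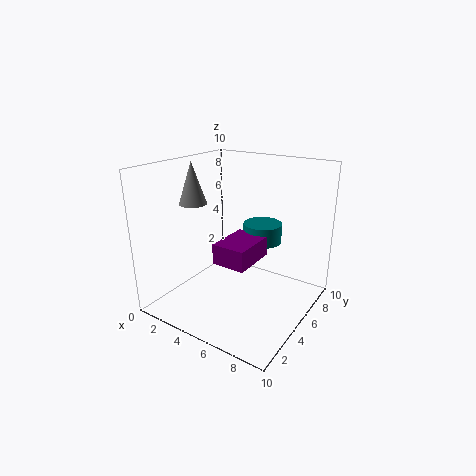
y_1 = 4.5; z_1 = 7; r_1 = 1; h_1 = 3; x_2 = 3.5; y_2 = 4; w_2 = 2.5; d_2 = 3.5; h_2 = 1.5; x_3 = 5; y_3 = 8.5; r_3 = 1.5; h_3 = 1.5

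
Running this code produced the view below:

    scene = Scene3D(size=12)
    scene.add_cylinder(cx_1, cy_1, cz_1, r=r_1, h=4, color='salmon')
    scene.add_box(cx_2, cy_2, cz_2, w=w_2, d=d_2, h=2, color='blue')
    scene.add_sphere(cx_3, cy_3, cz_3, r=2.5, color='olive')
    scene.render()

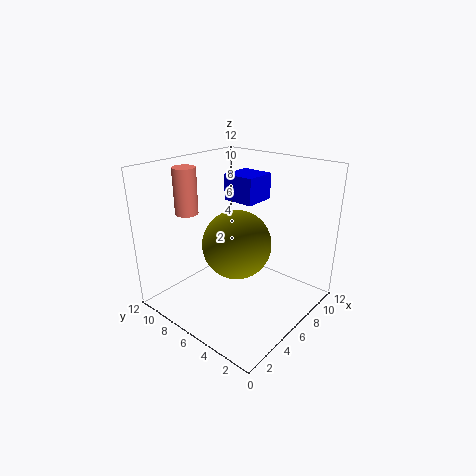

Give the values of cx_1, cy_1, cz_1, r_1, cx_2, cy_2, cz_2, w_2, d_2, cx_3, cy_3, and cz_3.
cx_1 = 4.5, cy_1 = 10.5, cz_1 = 7.5, r_1 = 1, cx_2 = 5, cy_2 = 4, cz_2 = 9.5, w_2 = 2.5, d_2 = 2.5, cx_3 = 3.5, cy_3 = 4, cz_3 = 7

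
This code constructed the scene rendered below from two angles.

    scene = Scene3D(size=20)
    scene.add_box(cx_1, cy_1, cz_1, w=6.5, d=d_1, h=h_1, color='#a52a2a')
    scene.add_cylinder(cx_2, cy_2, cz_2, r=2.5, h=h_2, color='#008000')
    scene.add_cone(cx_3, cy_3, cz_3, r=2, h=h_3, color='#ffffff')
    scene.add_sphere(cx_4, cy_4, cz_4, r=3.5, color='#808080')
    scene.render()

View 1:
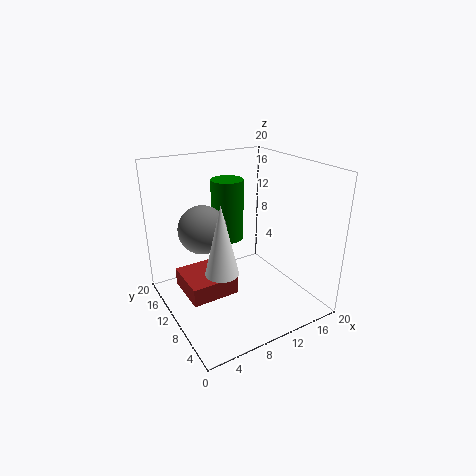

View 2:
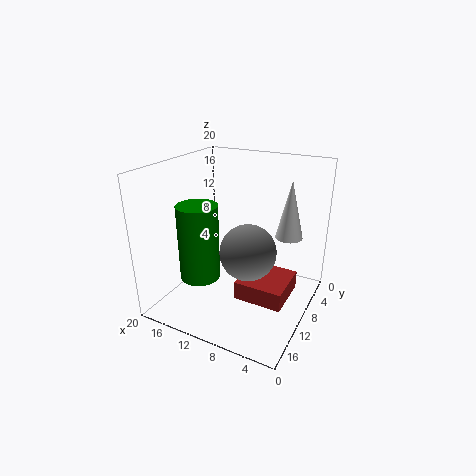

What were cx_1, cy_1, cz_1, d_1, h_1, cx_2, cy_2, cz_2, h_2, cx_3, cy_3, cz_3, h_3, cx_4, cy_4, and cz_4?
cx_1 = 2, cy_1 = 7.5, cz_1 = 3, d_1 = 6.5, h_1 = 2.5, cx_2 = 12, cy_2 = 16.5, cz_2 = 7, h_2 = 9.5, cx_3 = 4.5, cy_3 = 4.5, cz_3 = 9, h_3 = 8.5, cx_4 = 6.5, cy_4 = 14, cz_4 = 10.5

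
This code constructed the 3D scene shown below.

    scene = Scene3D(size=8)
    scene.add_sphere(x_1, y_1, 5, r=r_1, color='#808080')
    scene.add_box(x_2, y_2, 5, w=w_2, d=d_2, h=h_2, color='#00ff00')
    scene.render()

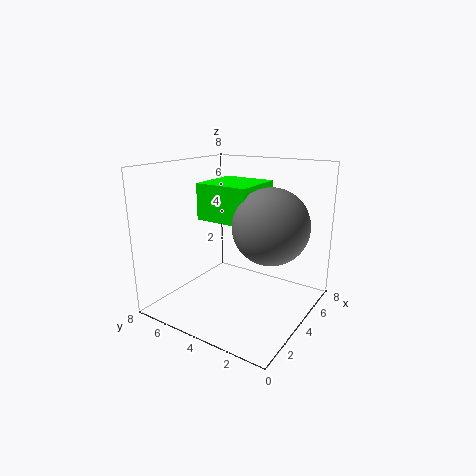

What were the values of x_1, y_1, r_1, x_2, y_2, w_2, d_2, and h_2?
x_1 = 4, y_1 = 2, r_1 = 2, x_2 = 3, y_2 = 3, w_2 = 3, d_2 = 3, h_2 = 2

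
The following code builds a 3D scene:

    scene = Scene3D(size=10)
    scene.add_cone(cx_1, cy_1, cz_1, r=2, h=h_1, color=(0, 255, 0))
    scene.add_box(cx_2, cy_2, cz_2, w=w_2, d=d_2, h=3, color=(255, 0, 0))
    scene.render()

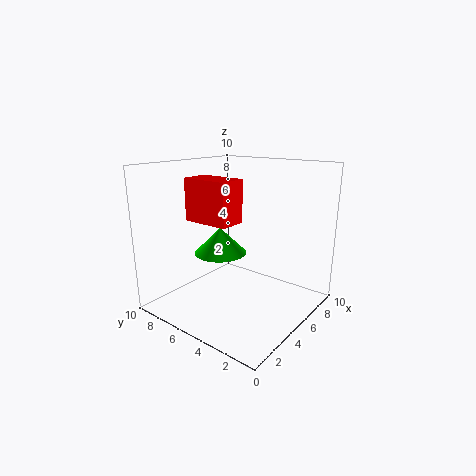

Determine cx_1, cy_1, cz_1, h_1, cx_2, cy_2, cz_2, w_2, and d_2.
cx_1 = 6; cy_1 = 7.5; cz_1 = 3; h_1 = 2; cx_2 = 3.5; cy_2 = 5; cz_2 = 6; w_2 = 2; d_2 = 3.5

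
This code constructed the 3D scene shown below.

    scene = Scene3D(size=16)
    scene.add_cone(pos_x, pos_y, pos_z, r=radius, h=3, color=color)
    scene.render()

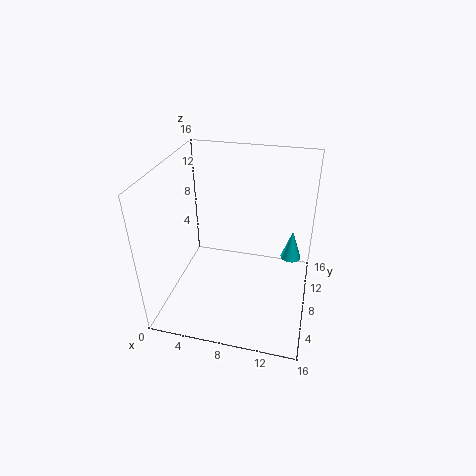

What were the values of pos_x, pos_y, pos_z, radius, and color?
pos_x = 14; pos_y = 6; pos_z = 8; radius = 1; color = 'cyan'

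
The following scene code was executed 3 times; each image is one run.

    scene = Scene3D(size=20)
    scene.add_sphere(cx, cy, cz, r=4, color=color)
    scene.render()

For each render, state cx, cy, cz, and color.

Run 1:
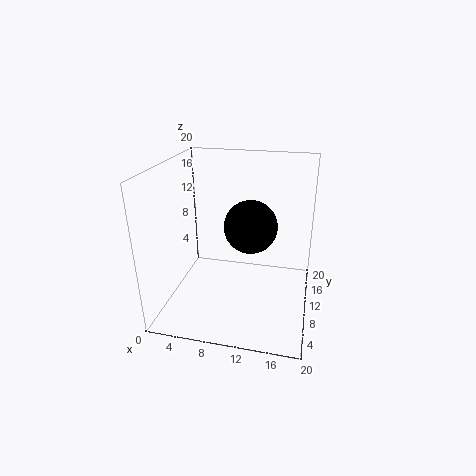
cx = 11; cy = 14; cz = 10; color = 'black'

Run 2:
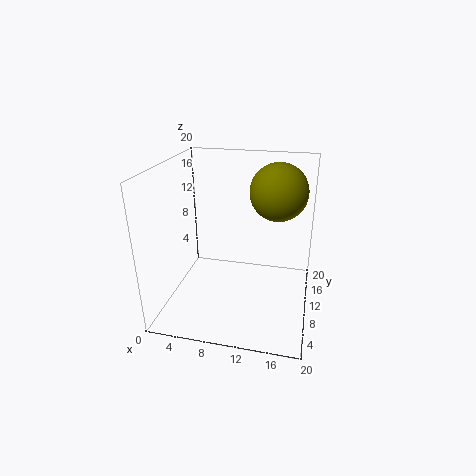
cx = 15; cy = 13; cz = 16; color = 'olive'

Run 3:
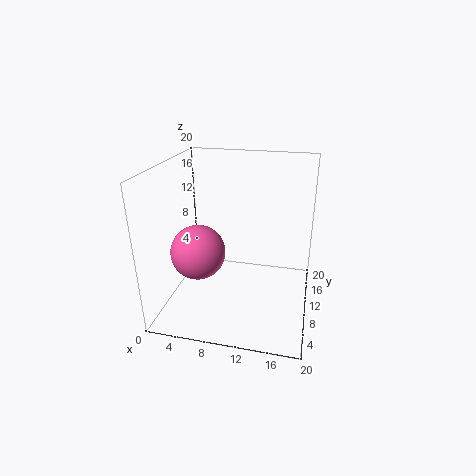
cx = 4; cy = 10; cz = 7; color = 'hotpink'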